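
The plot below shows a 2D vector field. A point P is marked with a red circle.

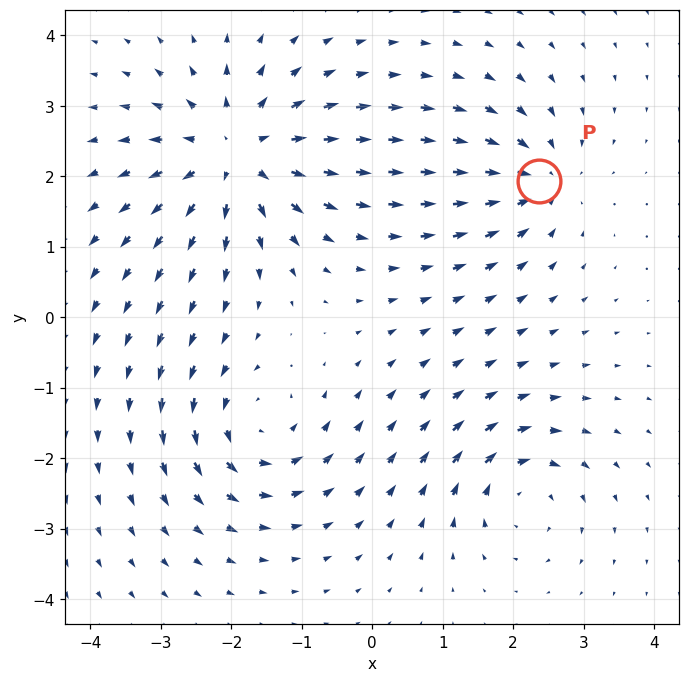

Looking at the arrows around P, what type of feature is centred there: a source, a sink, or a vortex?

sink

At P (2.4, 1.9) the arrows converge inward. Divergence about -4, curl ≈0 — negative divergence with near-zero curl is a sink.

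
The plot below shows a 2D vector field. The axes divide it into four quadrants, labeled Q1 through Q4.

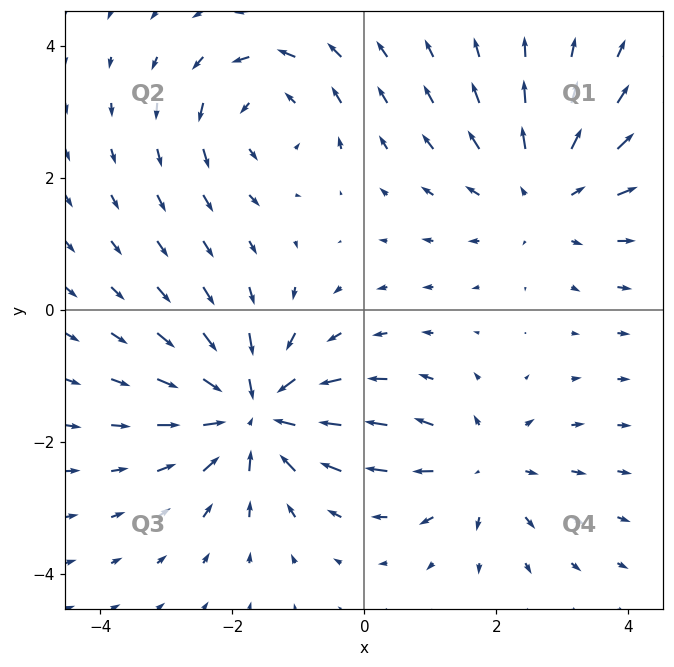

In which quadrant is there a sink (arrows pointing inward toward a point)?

Q3

The sink sits at approximately (-1.7, -1.6), which lies in quadrant Q3. The divergence there is about -5, negative as expected for a sink.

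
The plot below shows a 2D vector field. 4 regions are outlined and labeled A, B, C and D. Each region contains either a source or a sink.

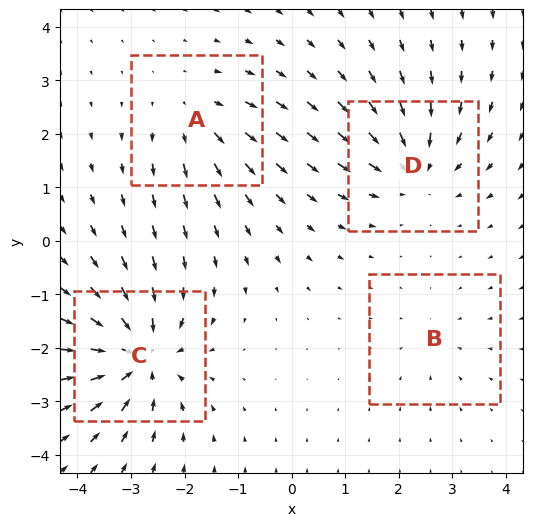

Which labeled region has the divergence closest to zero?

Divergence at each region's feature centre — A: about +4, B: about -2, C: about -7, D: about -5. Region B is closest to zero.

B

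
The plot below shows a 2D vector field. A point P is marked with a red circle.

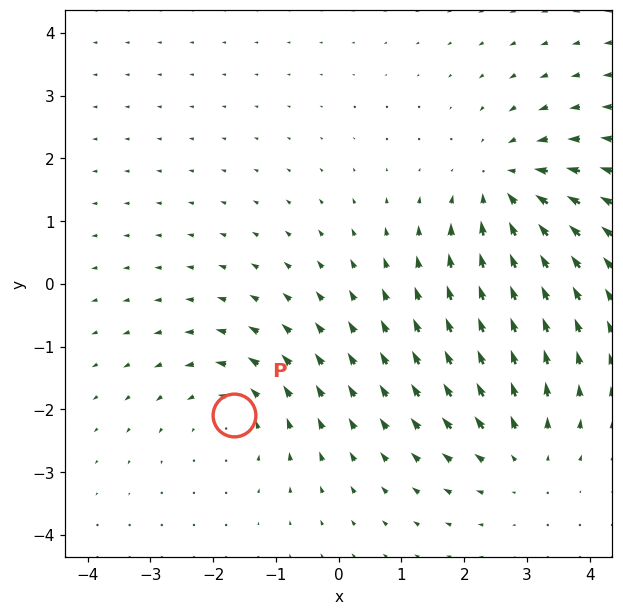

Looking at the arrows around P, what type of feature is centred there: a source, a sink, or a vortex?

vortex

At P (-1.7, -2.1) the arrows circulate counterclockwise. Divergence ≈0, curl about +3 — near-zero divergence with nonzero curl is a vortex.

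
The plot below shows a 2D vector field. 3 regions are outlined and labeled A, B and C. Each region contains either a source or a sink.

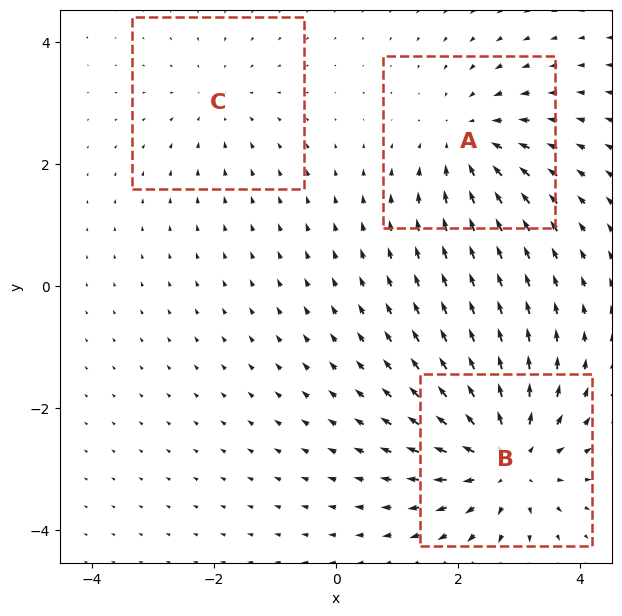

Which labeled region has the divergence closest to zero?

C

Divergence at each region's feature centre — A: about -3, B: about +5, C: about -2. Region C is closest to zero.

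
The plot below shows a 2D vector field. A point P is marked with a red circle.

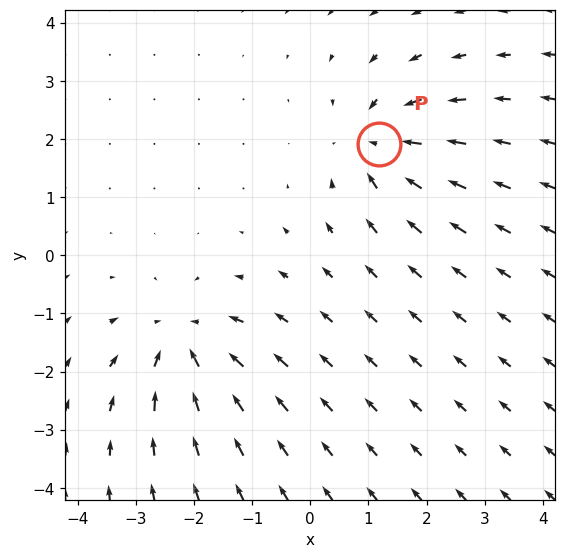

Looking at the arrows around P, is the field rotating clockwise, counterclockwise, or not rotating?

not rotating

Near P at (1.2, 1.9) the arrows show no circulation. The curl there is ≈0.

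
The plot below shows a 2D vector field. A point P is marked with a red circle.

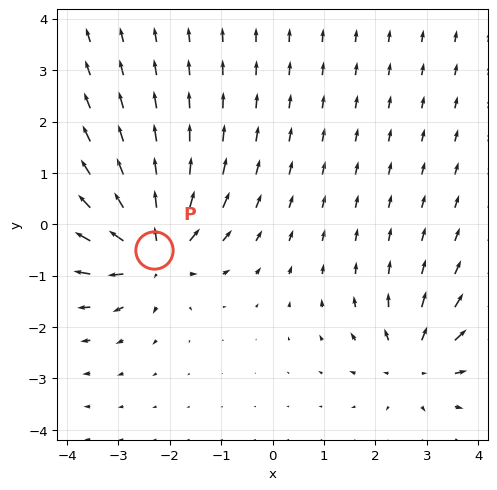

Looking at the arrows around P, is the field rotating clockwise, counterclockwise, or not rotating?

not rotating

Near P at (-2.3, -0.5) the arrows show no circulation. The curl there is ≈0.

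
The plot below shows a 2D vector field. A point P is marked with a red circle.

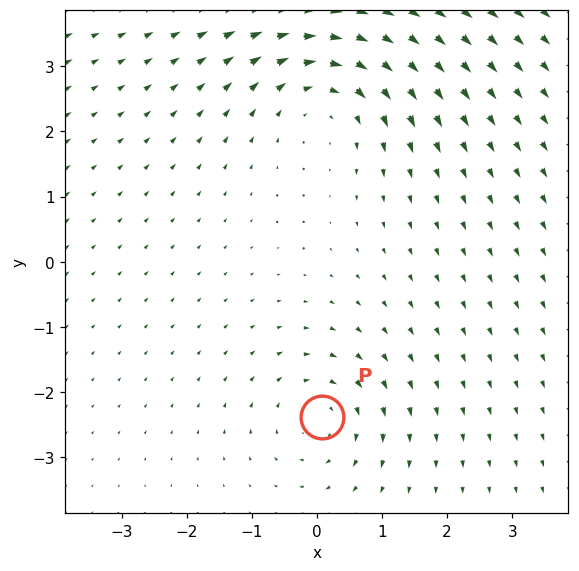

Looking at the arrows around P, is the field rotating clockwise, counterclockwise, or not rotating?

clockwise

Near P at (0.1, -2.4) the arrows circulate clockwise. The curl (z-component) there is about -3; negative curl means clockwise rotation.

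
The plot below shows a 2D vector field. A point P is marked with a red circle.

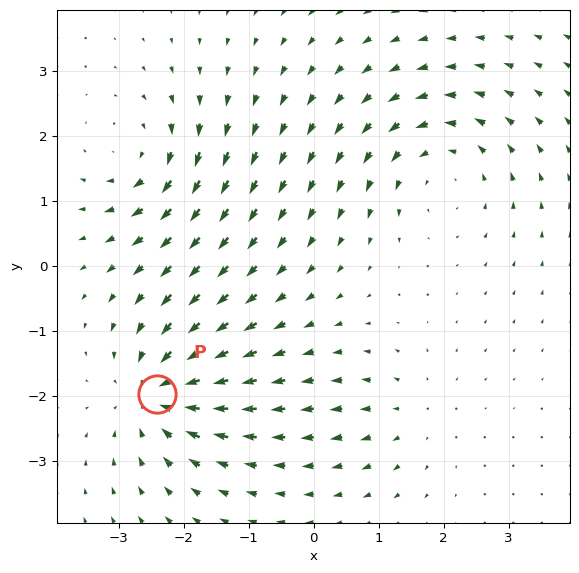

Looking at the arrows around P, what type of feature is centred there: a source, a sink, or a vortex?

sink

At P (-2.4, -2.0) the arrows converge inward. Divergence about -6, curl ≈0 — negative divergence with near-zero curl is a sink.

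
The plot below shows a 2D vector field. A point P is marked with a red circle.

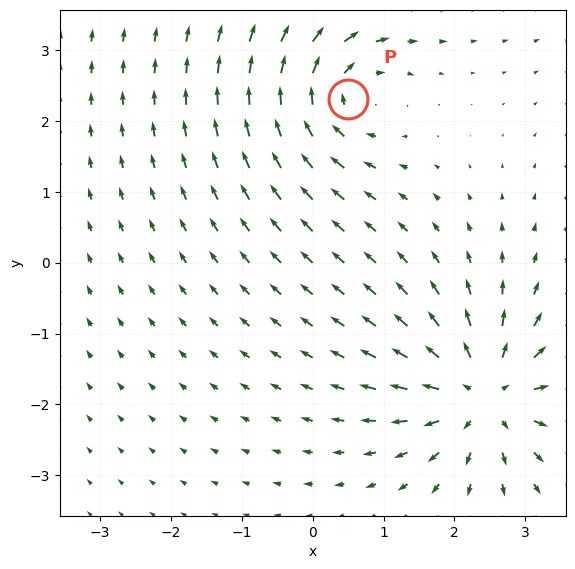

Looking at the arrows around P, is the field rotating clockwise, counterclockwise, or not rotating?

Near P at (0.5, 2.3) the arrows circulate clockwise. The curl (z-component) there is about -4; negative curl means clockwise rotation.

clockwise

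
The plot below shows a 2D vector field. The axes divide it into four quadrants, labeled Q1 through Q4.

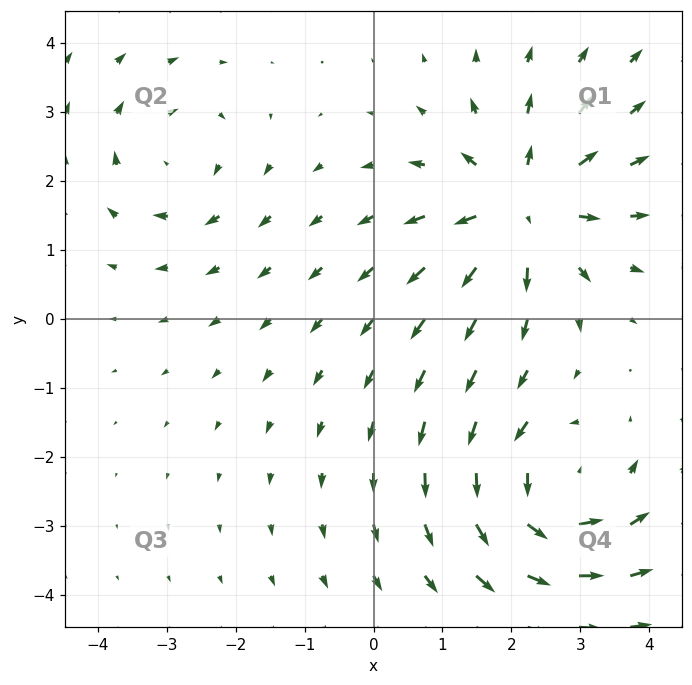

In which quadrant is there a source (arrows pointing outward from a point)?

The source sits at approximately (2.1, 1.6), which lies in quadrant Q1. The divergence there is about +5, positive as expected for a source.

Q1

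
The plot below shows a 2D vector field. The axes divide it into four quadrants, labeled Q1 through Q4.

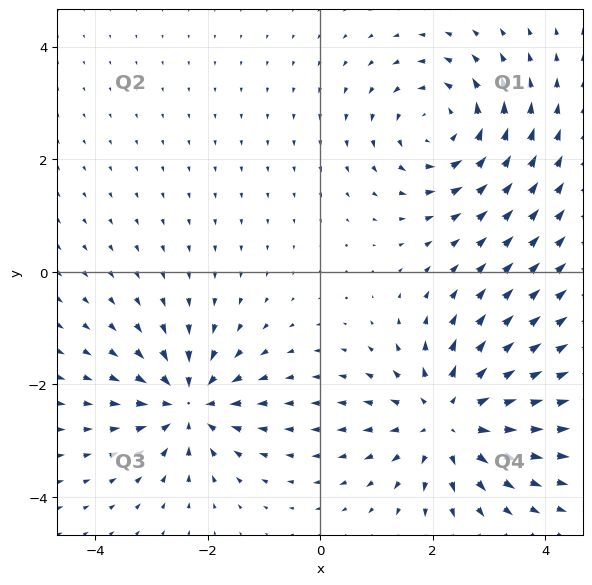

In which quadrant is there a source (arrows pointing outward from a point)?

The source sits at approximately (2.3, -2.6), which lies in quadrant Q4. The divergence there is about +3, positive as expected for a source.

Q4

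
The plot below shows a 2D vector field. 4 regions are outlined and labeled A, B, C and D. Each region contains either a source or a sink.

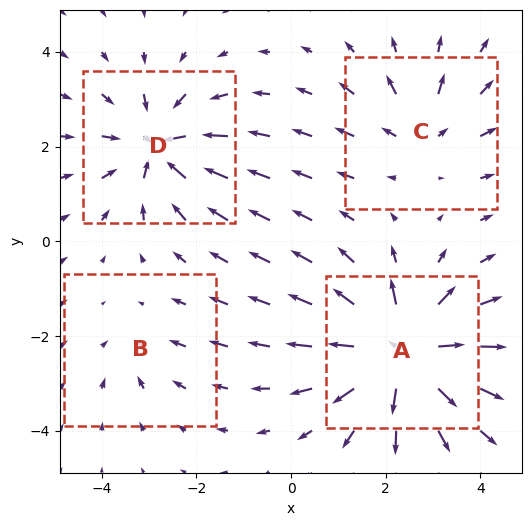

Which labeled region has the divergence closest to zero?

B

Divergence at each region's feature centre — A: about +7, B: about -2, C: about +3, D: about -5. Region B is closest to zero.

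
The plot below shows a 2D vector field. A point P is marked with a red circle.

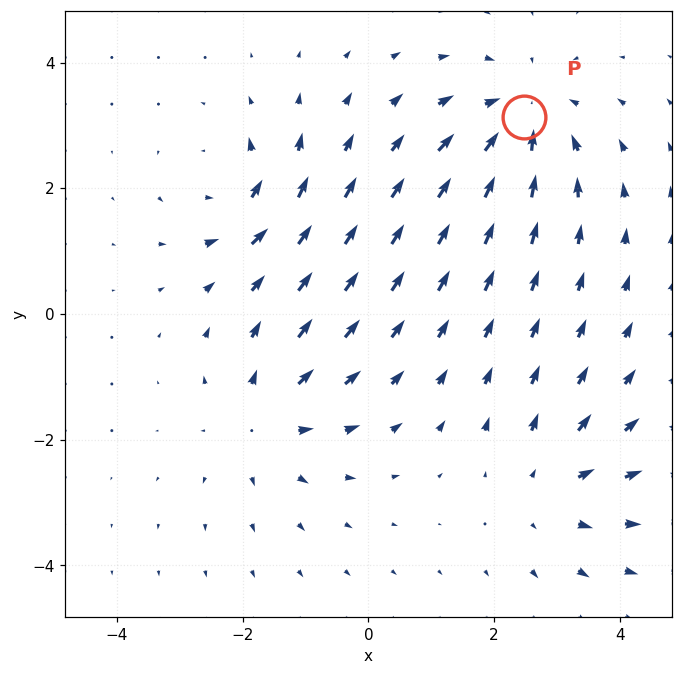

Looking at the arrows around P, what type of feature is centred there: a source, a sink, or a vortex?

At P (2.5, 3.1) the arrows converge inward. Divergence about -4, curl ≈0 — negative divergence with near-zero curl is a sink.

sink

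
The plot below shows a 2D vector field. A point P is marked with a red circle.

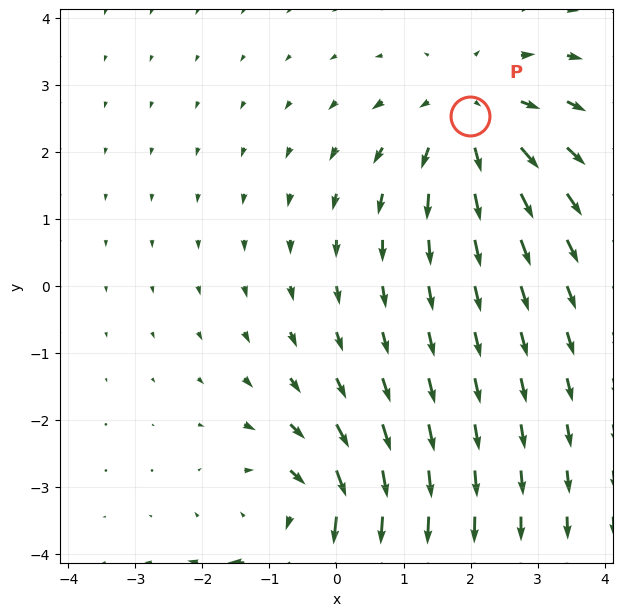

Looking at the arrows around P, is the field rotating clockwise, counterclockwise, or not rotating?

Near P at (2.0, 2.5) the arrows show no circulation. The curl there is ≈0.

not rotating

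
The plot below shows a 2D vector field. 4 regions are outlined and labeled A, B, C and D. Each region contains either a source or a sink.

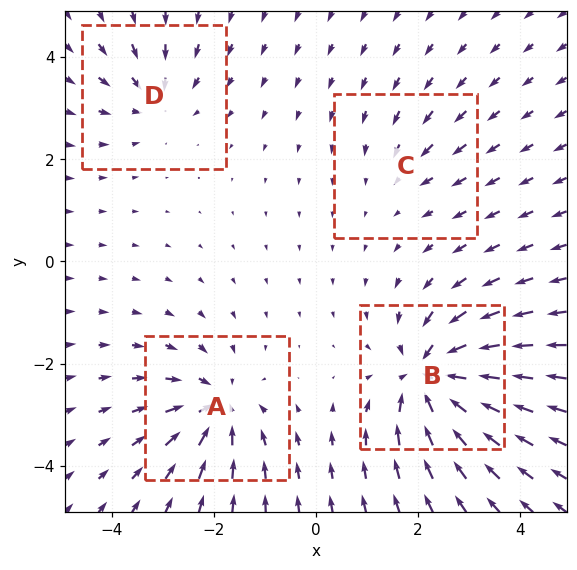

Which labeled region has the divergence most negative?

B

Divergence at each region's feature centre — A: about -6, B: about -8, C: about -2, D: about -4. Region B is most negative.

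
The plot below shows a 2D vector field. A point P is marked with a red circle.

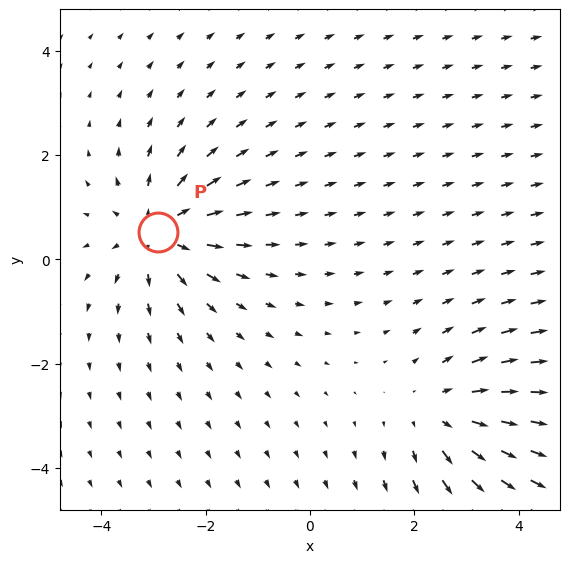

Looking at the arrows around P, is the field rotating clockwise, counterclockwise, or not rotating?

not rotating

Near P at (-2.9, 0.5) the arrows show no circulation. The curl there is ≈0.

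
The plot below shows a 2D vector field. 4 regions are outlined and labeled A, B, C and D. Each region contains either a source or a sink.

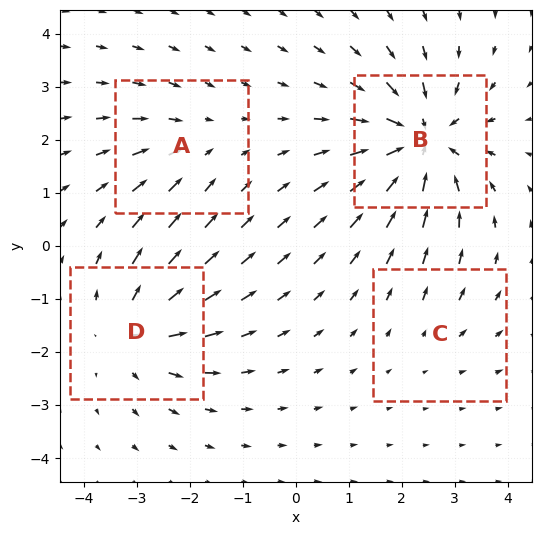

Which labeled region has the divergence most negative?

Divergence at each region's feature centre — A: about -3, B: about -7, C: about +2, D: about +5. Region B is most negative.

B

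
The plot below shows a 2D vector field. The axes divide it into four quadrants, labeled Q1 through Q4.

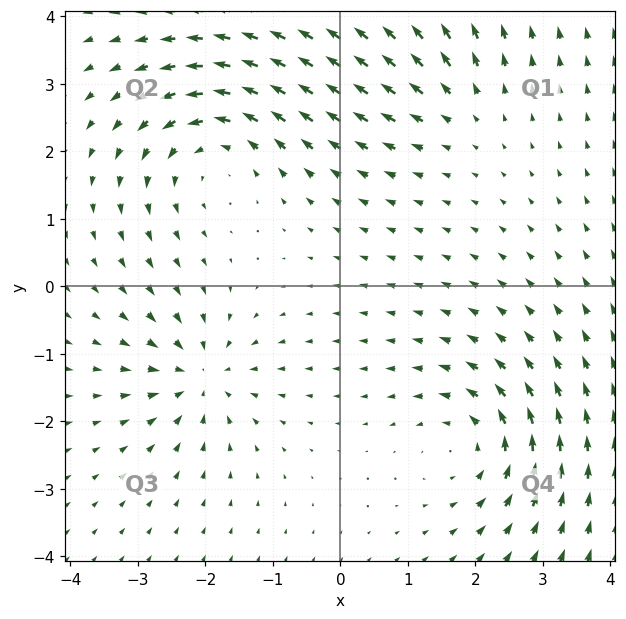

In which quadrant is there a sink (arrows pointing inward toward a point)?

Q3

The sink sits at approximately (-2.1, -1.3), which lies in quadrant Q3. The divergence there is about -4, negative as expected for a sink.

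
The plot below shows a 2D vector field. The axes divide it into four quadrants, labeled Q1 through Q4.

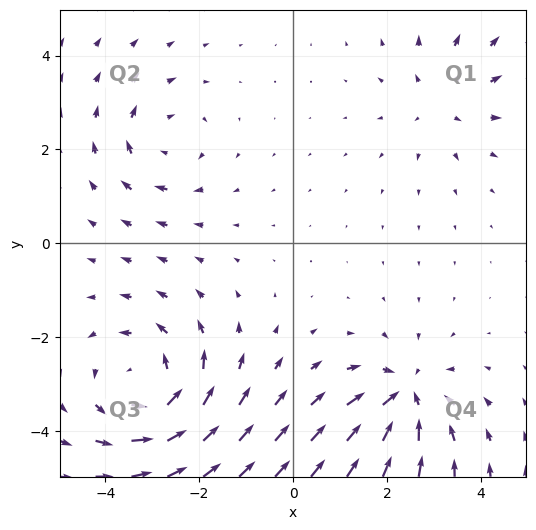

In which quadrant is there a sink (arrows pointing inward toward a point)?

Q4

The sink sits at approximately (2.4, -3.3), which lies in quadrant Q4. The divergence there is about -5, negative as expected for a sink.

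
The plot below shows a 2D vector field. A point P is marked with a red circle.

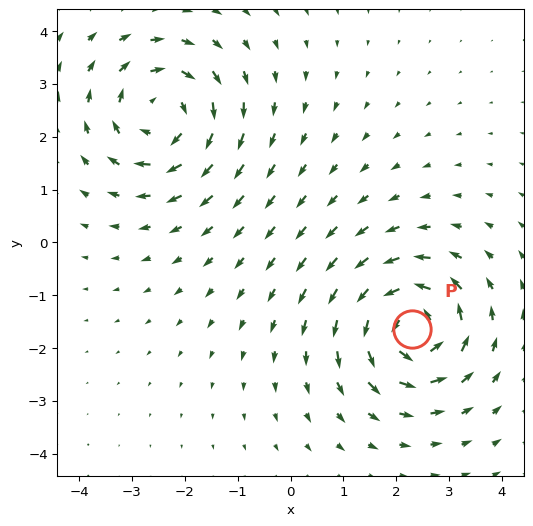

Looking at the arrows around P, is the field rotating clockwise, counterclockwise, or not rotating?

counterclockwise

Near P at (2.3, -1.6) the arrows circulate counterclockwise. The curl (z-component) there is about +7; positive curl means counterclockwise rotation.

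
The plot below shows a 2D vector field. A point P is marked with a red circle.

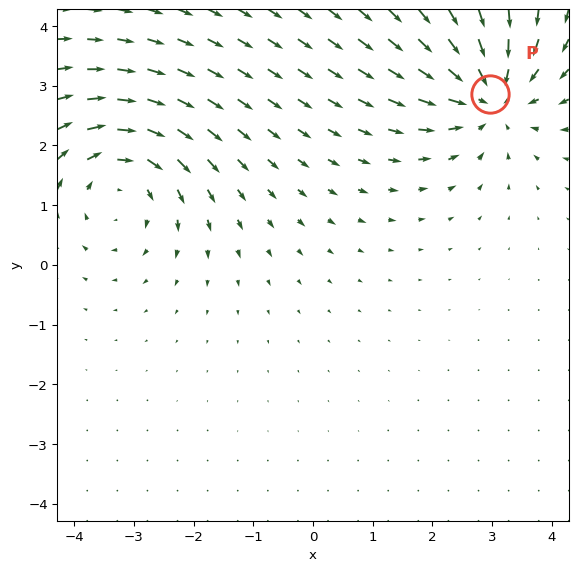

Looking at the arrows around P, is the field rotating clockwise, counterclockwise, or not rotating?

not rotating

Near P at (3.0, 2.9) the arrows show no circulation. The curl there is ≈0.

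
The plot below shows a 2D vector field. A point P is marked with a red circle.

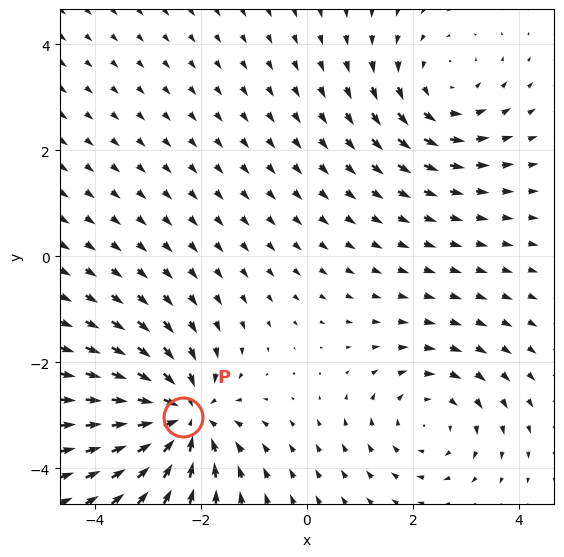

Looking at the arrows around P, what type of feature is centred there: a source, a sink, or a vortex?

At P (-2.3, -3.0) the arrows converge inward. Divergence about -5, curl ≈0 — negative divergence with near-zero curl is a sink.

sink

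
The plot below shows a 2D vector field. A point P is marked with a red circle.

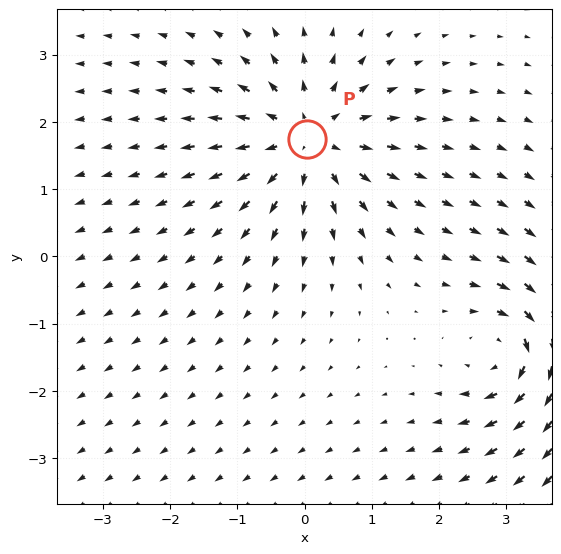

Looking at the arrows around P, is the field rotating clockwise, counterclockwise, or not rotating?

Near P at (0.0, 1.7) the arrows show no circulation. The curl there is ≈0.

not rotating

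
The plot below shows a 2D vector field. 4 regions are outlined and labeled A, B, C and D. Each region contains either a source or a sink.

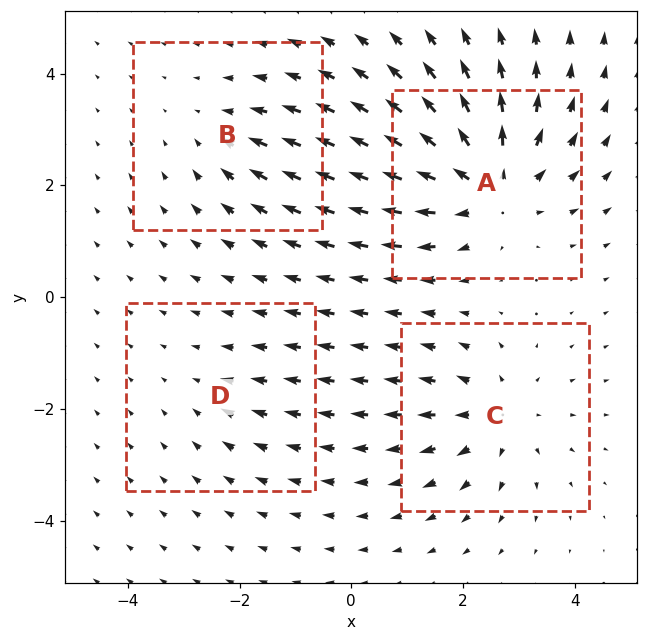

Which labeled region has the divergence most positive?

Divergence at each region's feature centre — A: about +6, B: about -3, C: about +4, D: about -2. Region A is most positive.

A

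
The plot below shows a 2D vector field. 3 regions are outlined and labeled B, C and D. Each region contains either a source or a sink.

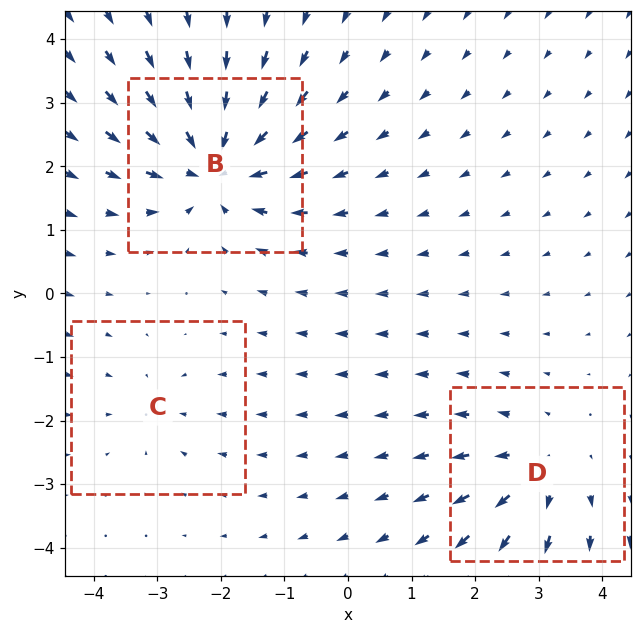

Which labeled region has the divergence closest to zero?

Divergence at each region's feature centre — B: about -5, C: about -2, D: about +3. Region C is closest to zero.

C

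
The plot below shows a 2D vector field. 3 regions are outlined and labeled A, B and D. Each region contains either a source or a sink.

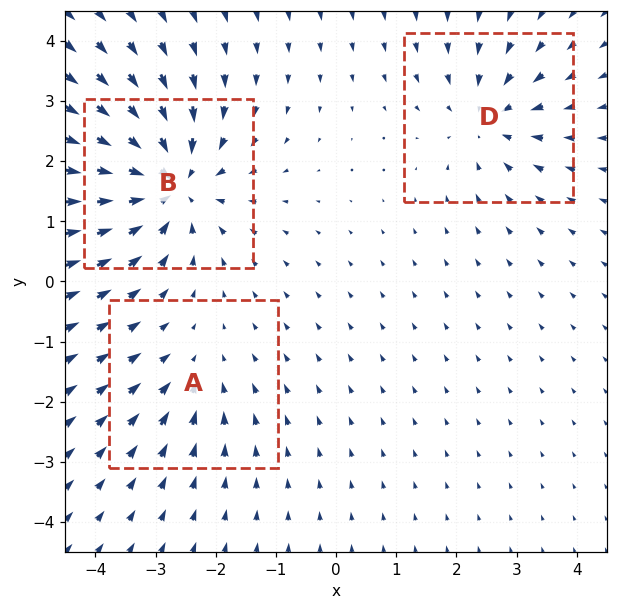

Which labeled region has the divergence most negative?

Divergence at each region's feature centre — A: about -2, B: about -6, D: about -3. Region B is most negative.

B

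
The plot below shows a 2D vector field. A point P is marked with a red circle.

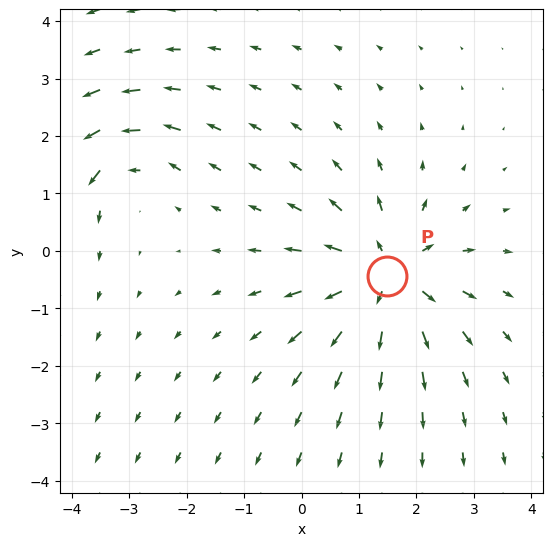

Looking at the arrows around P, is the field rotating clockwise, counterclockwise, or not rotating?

Near P at (1.5, -0.4) the arrows show no circulation. The curl there is ≈0.

not rotating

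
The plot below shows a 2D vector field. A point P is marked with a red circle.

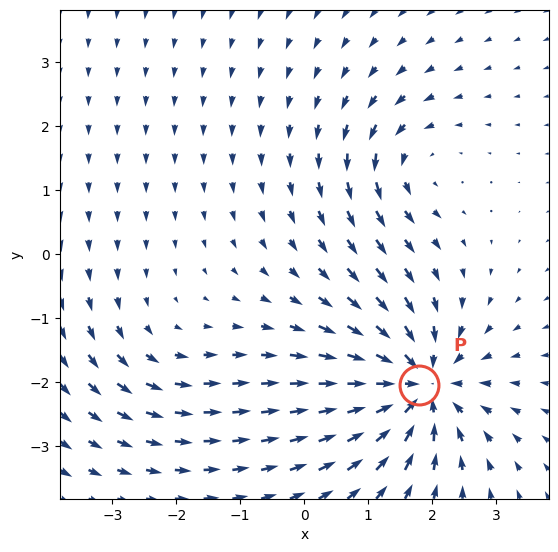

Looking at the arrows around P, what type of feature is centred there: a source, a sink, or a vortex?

At P (1.8, -2.0) the arrows converge inward. Divergence about -6, curl ≈0 — negative divergence with near-zero curl is a sink.

sink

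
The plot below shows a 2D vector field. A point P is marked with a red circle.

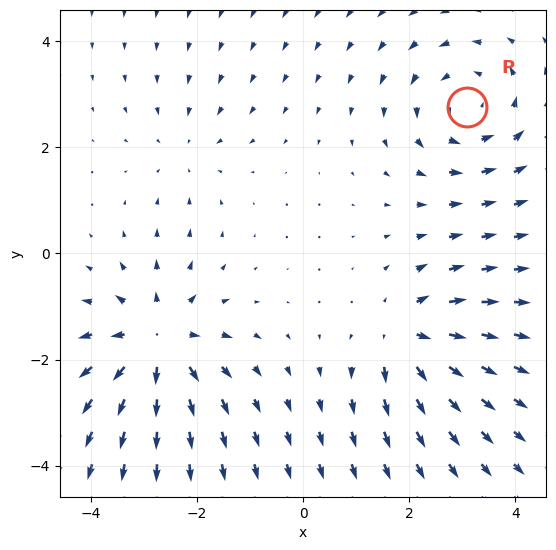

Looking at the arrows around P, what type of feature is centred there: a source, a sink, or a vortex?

At P (3.1, 2.8) the arrows circulate counterclockwise. Divergence ≈0, curl about +4 — near-zero divergence with nonzero curl is a vortex.

vortex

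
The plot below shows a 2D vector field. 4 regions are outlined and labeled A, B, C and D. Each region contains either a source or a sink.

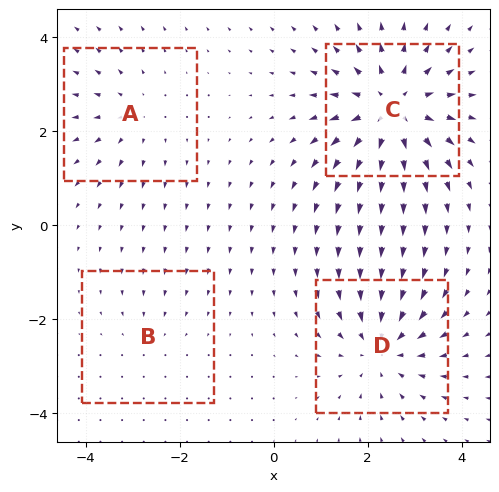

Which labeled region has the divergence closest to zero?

B

Divergence at each region's feature centre — A: about +3, B: about -2, C: about +6, D: about -5. Region B is closest to zero.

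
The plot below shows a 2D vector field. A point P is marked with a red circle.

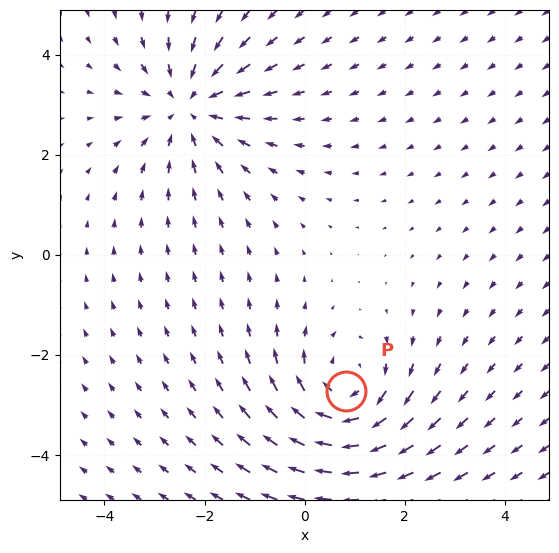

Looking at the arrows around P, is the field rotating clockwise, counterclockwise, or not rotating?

clockwise

Near P at (0.8, -2.7) the arrows circulate clockwise. The curl (z-component) there is about -4; negative curl means clockwise rotation.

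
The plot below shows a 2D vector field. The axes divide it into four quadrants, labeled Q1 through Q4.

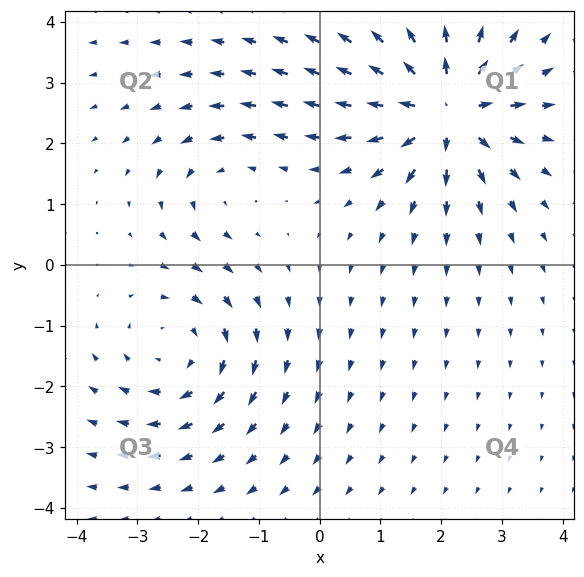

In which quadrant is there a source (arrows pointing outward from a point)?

The source sits at approximately (2.1, 2.6), which lies in quadrant Q1. The divergence there is about +6, positive as expected for a source.

Q1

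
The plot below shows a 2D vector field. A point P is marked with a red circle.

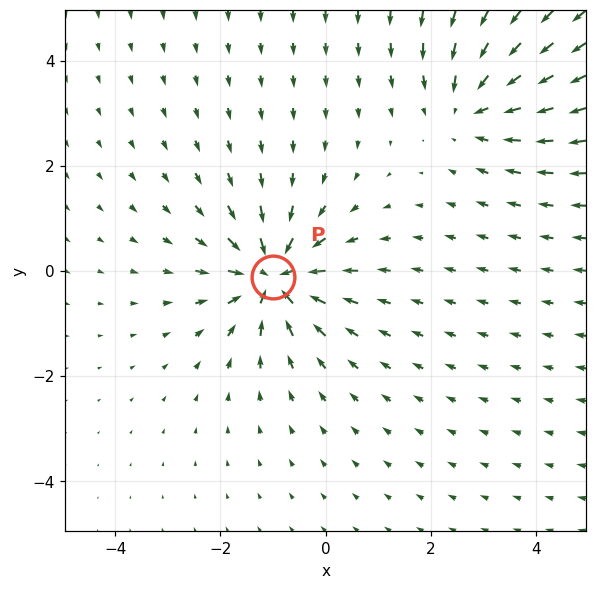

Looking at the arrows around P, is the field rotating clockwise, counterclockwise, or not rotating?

not rotating

Near P at (-1.0, -0.1) the arrows show no circulation. The curl there is ≈0.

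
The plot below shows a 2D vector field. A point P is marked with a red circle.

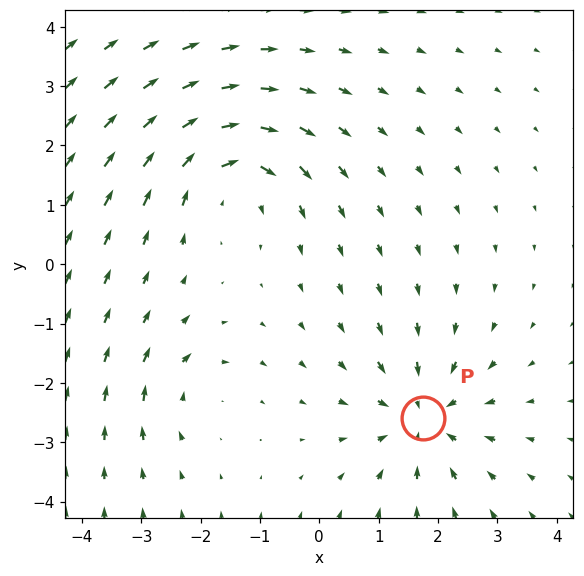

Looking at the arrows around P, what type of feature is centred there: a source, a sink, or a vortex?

At P (1.8, -2.6) the arrows converge inward. Divergence about -5, curl ≈0 — negative divergence with near-zero curl is a sink.

sink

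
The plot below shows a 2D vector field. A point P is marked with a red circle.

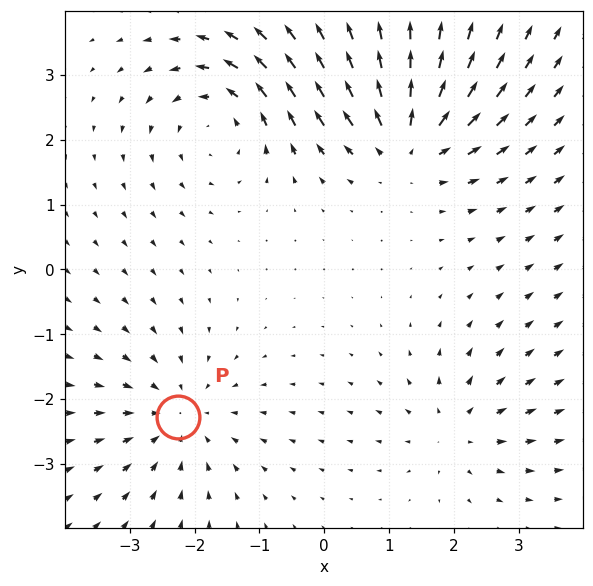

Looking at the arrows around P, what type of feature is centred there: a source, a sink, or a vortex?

At P (-2.3, -2.3) the arrows converge inward. Divergence about -4, curl ≈0 — negative divergence with near-zero curl is a sink.

sink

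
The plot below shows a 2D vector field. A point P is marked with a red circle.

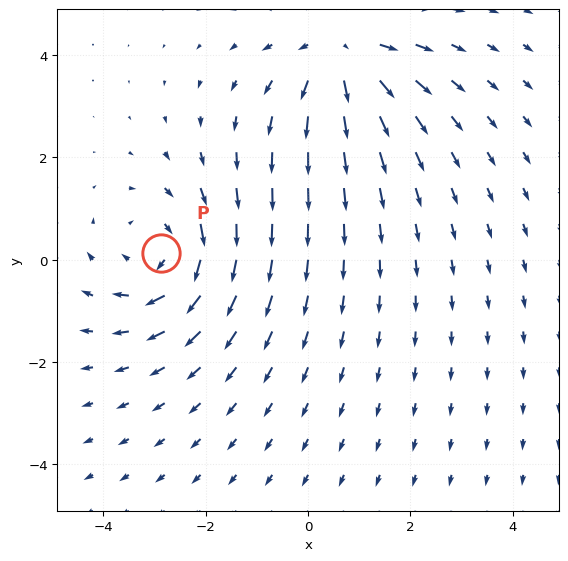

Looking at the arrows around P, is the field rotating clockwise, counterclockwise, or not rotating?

clockwise

Near P at (-2.9, 0.1) the arrows circulate clockwise. The curl (z-component) there is about -4; negative curl means clockwise rotation.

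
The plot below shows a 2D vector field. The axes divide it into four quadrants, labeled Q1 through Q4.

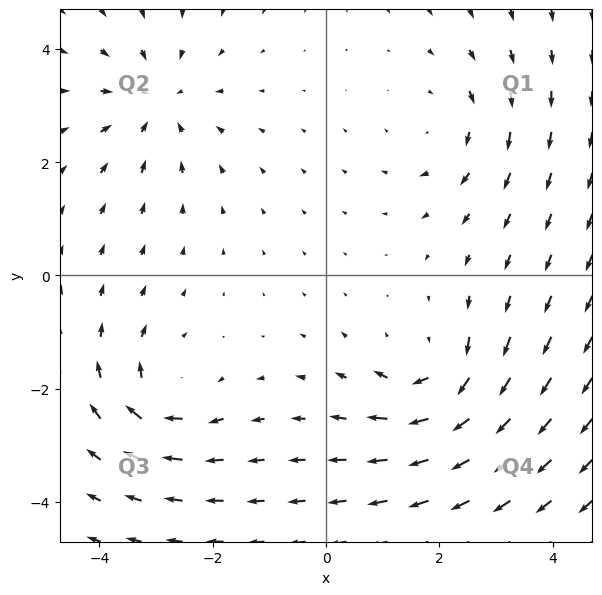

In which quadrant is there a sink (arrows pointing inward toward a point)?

The sink sits at approximately (-3.0, 3.1), which lies in quadrant Q2. The divergence there is about -3, negative as expected for a sink.

Q2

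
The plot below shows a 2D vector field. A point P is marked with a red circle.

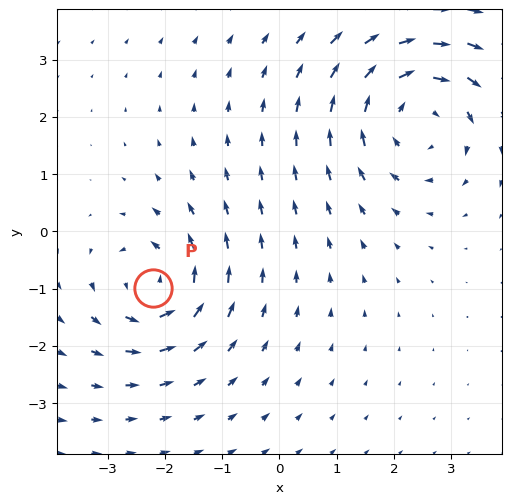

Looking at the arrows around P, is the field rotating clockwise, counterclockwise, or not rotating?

Near P at (-2.2, -1.0) the arrows circulate counterclockwise. The curl (z-component) there is about +4; positive curl means counterclockwise rotation.

counterclockwise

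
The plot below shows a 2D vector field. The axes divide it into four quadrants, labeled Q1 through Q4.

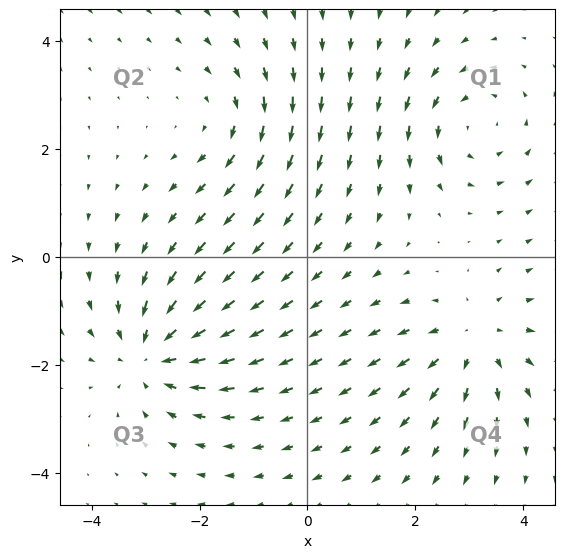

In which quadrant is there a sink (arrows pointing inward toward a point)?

Q3

The sink sits at approximately (-2.9, -1.8), which lies in quadrant Q3. The divergence there is about -4, negative as expected for a sink.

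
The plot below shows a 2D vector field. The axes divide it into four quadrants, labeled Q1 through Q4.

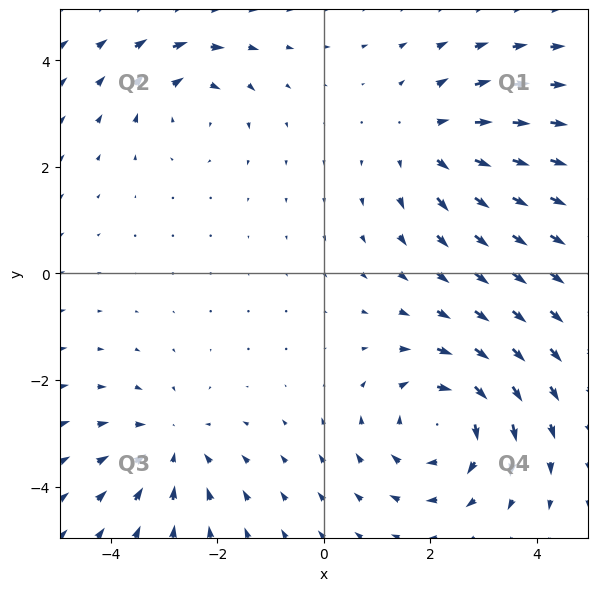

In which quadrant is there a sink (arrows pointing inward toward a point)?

The sink sits at approximately (-2.9, -3.3), which lies in quadrant Q3. The divergence there is about -3, negative as expected for a sink.

Q3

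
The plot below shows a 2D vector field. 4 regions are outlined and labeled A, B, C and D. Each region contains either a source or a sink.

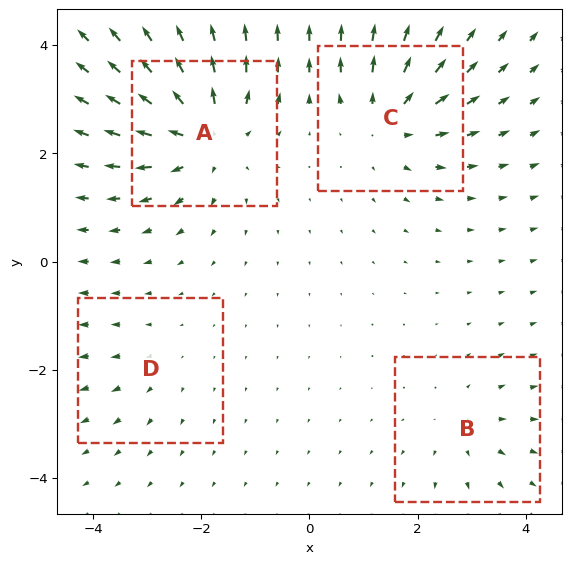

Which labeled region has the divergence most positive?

A

Divergence at each region's feature centre — A: about +7, B: about +3, C: about +5, D: about +2. Region A is most positive.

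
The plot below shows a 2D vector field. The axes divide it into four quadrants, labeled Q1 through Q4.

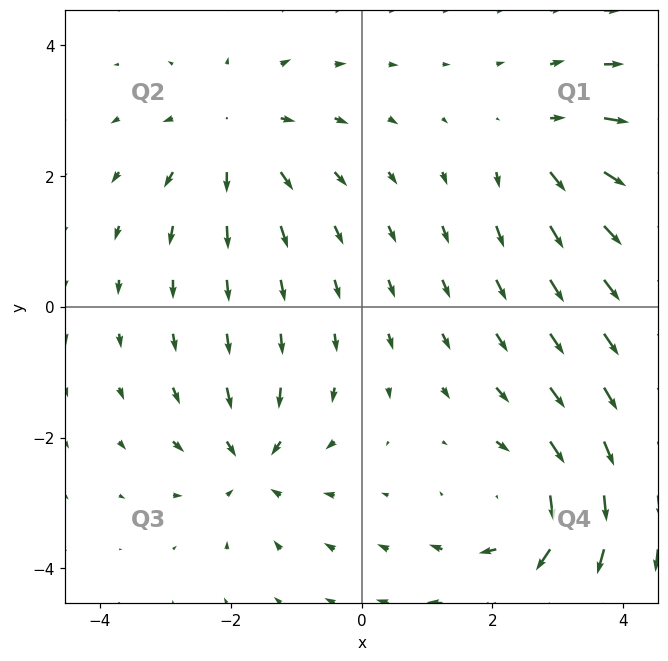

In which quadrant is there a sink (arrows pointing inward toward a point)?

The sink sits at approximately (-1.7, -2.4), which lies in quadrant Q3. The divergence there is about -4, negative as expected for a sink.

Q3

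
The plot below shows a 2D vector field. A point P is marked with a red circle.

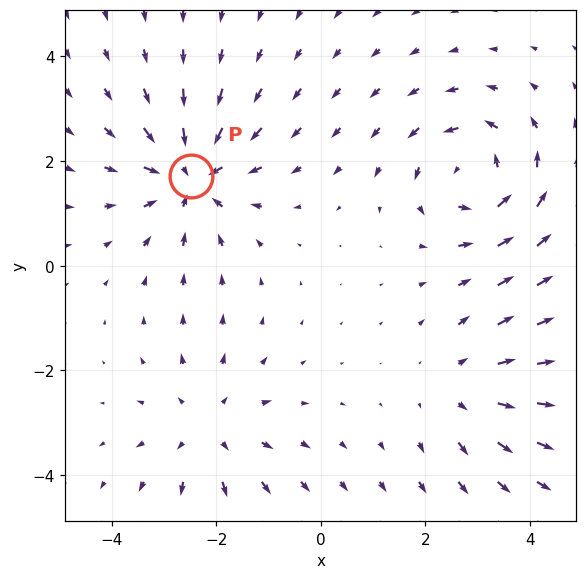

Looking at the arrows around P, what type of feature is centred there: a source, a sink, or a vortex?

At P (-2.5, 1.7) the arrows converge inward. Divergence about -5, curl ≈0 — negative divergence with near-zero curl is a sink.

sink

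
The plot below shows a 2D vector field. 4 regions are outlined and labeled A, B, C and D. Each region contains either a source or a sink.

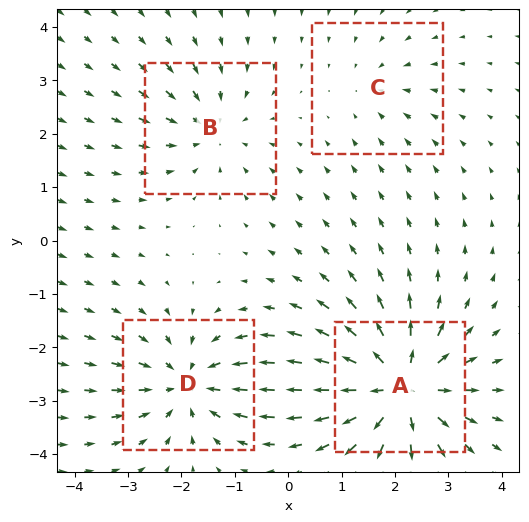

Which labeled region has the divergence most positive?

Divergence at each region's feature centre — A: about +7, B: about -4, C: about -2, D: about -5. Region A is most positive.

A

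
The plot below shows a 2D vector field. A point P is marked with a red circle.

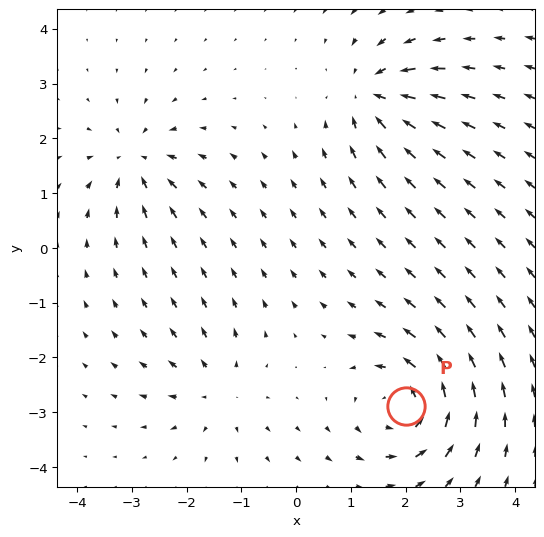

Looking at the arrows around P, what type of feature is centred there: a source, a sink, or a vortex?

At P (2.0, -2.9) the arrows circulate counterclockwise. Divergence ≈0, curl about +6 — near-zero divergence with nonzero curl is a vortex.

vortex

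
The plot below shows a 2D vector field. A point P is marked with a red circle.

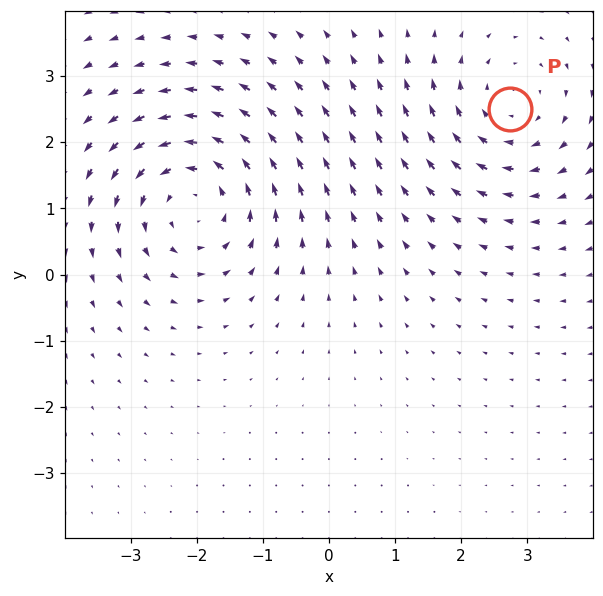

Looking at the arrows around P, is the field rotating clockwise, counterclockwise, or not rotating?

clockwise

Near P at (2.7, 2.5) the arrows circulate clockwise. The curl (z-component) there is about -2; negative curl means clockwise rotation.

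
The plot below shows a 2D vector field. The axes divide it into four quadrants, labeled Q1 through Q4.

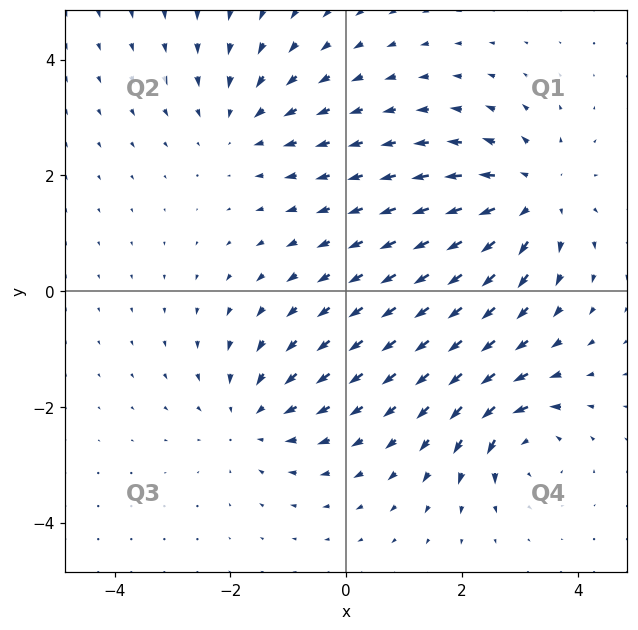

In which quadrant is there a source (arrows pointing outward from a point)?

Q1

The source sits at approximately (3.2, 1.6), which lies in quadrant Q1. The divergence there is about +4, positive as expected for a source.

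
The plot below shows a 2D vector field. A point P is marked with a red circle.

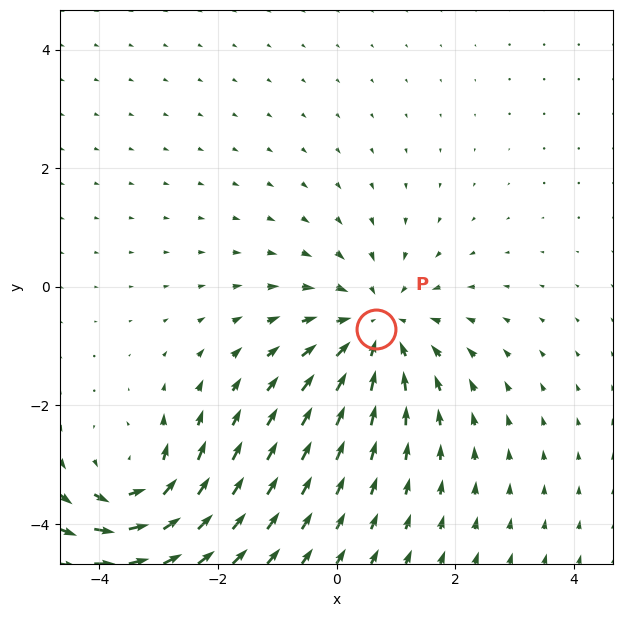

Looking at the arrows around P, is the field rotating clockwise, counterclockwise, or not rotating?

not rotating

Near P at (0.7, -0.7) the arrows show no circulation. The curl there is ≈0.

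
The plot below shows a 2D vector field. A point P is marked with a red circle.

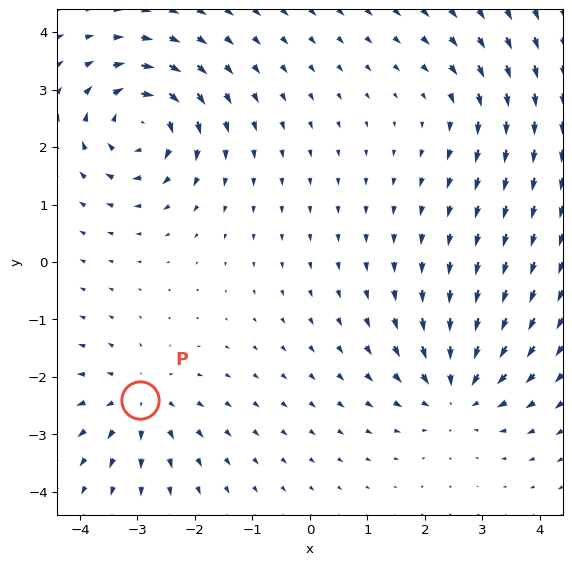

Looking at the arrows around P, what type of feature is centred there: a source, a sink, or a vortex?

source

At P (-3.0, -2.4) the arrows spread outward. Divergence about +4, curl ≈0 — positive divergence with near-zero curl is a source.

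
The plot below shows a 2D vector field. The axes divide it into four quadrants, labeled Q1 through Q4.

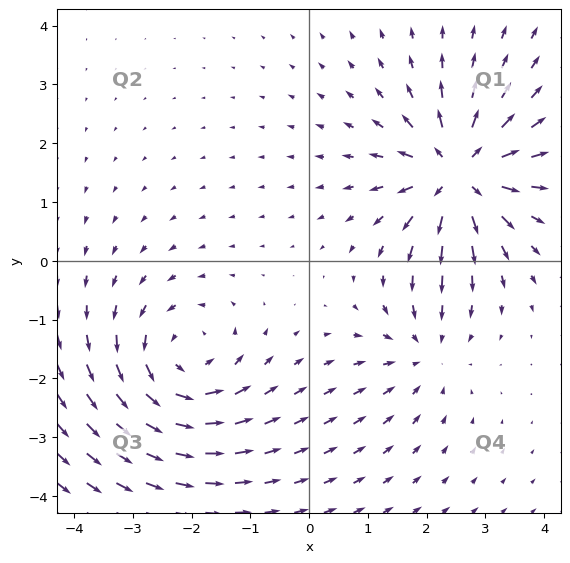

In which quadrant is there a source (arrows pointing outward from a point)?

The source sits at approximately (2.5, 1.5), which lies in quadrant Q1. The divergence there is about +7, positive as expected for a source.

Q1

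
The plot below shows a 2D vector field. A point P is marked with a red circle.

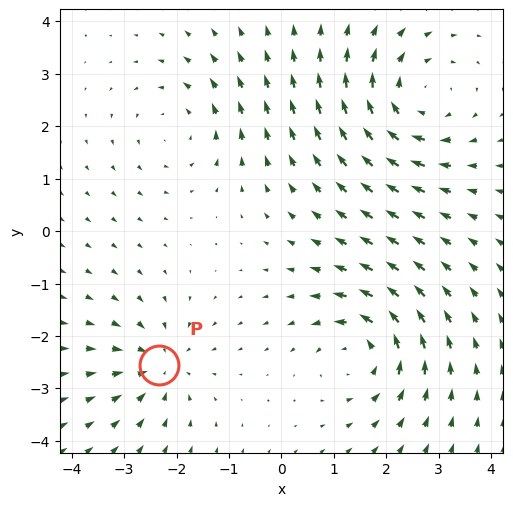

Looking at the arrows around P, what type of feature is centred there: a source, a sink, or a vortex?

sink

At P (-2.3, -2.6) the arrows converge inward. Divergence about -3, curl ≈0 — negative divergence with near-zero curl is a sink.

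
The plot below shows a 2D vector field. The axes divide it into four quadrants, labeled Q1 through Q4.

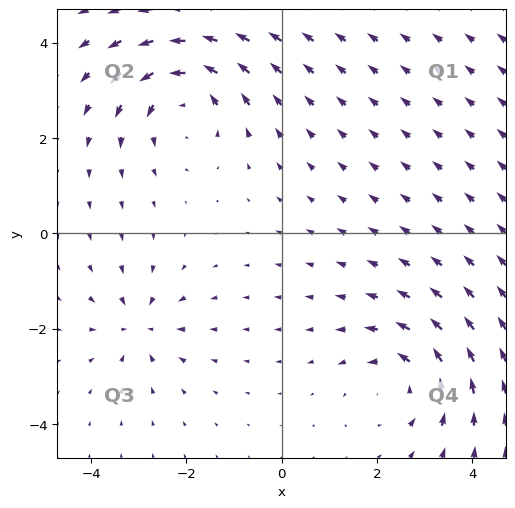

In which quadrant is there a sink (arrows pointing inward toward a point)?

Q3

The sink sits at approximately (-3.0, -1.9), which lies in quadrant Q3. The divergence there is about -4, negative as expected for a sink.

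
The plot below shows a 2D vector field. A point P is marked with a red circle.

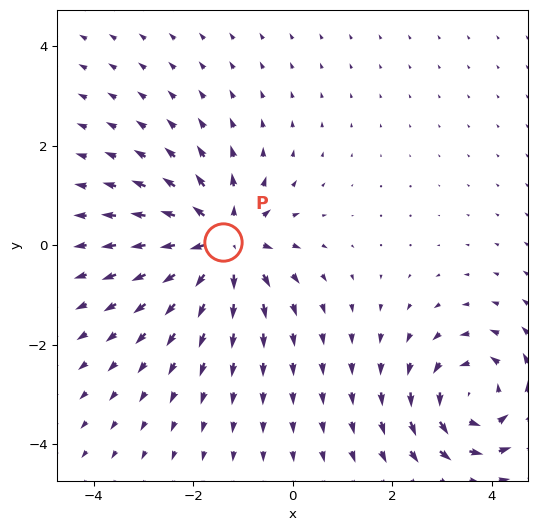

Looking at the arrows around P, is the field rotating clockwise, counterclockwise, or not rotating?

Near P at (-1.4, 0.1) the arrows show no circulation. The curl there is ≈0.

not rotating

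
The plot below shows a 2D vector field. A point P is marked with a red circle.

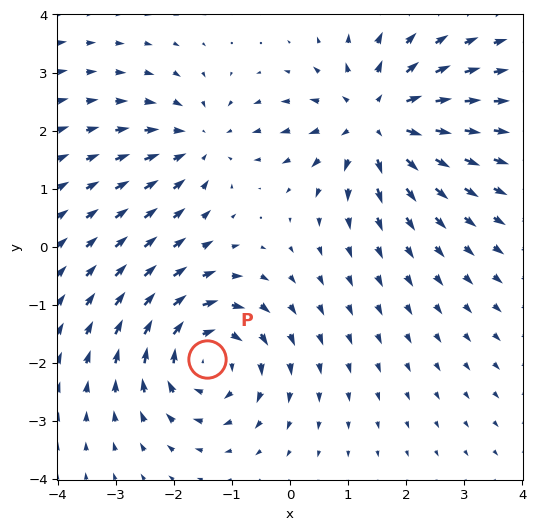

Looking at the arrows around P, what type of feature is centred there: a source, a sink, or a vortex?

At P (-1.4, -1.9) the arrows circulate clockwise. Divergence ≈0, curl about -5 — near-zero divergence with nonzero curl is a vortex.

vortex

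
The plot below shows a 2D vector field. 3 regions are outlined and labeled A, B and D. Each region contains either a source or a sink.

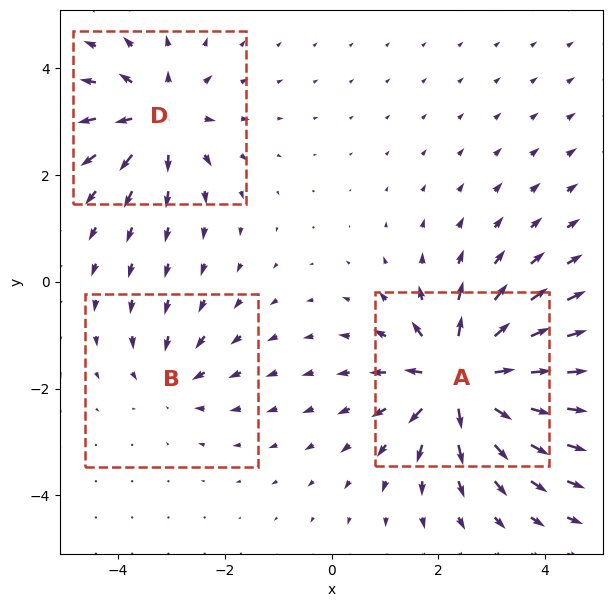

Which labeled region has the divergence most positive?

A

Divergence at each region's feature centre — A: about +6, B: about -2, D: about +4. Region A is most positive.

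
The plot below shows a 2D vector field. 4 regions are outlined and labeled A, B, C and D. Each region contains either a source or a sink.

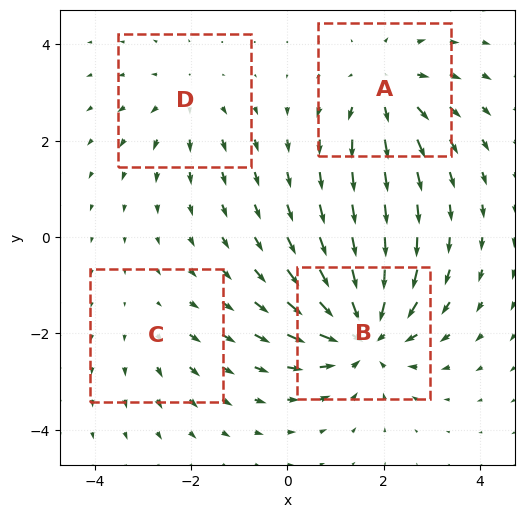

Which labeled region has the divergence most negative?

Divergence at each region's feature centre — A: about +4, B: about -7, C: about +2, D: about +3. Region B is most negative.

B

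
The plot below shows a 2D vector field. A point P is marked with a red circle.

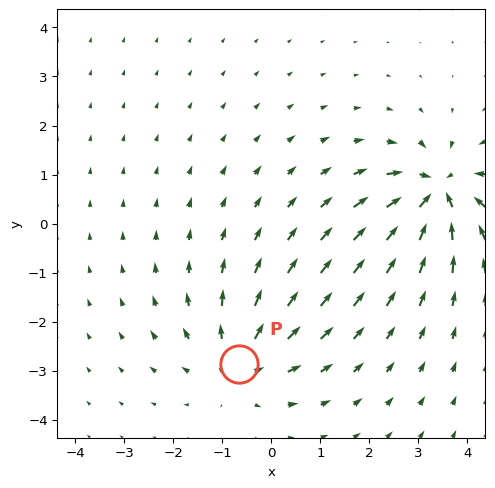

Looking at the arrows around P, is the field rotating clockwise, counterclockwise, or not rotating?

Near P at (-0.7, -2.9) the arrows show no circulation. The curl there is ≈0.

not rotating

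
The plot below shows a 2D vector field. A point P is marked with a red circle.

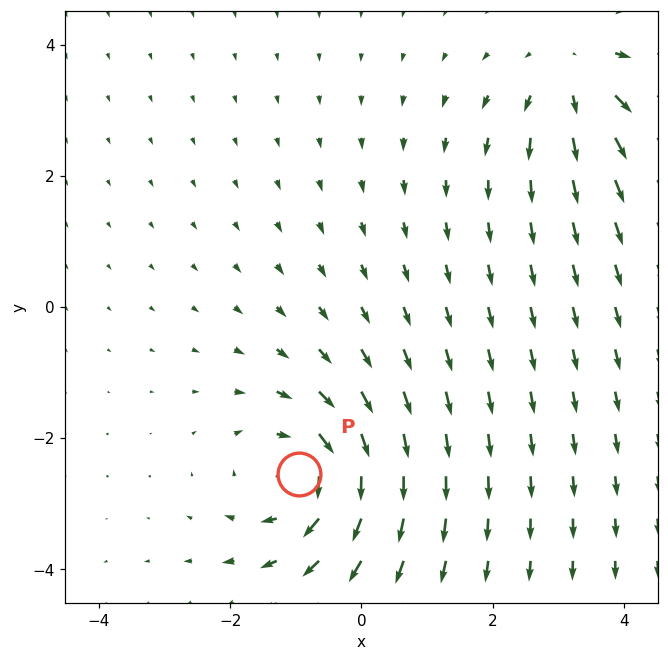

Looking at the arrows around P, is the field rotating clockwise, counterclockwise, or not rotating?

clockwise

Near P at (-1.0, -2.5) the arrows circulate clockwise. The curl (z-component) there is about -4; negative curl means clockwise rotation.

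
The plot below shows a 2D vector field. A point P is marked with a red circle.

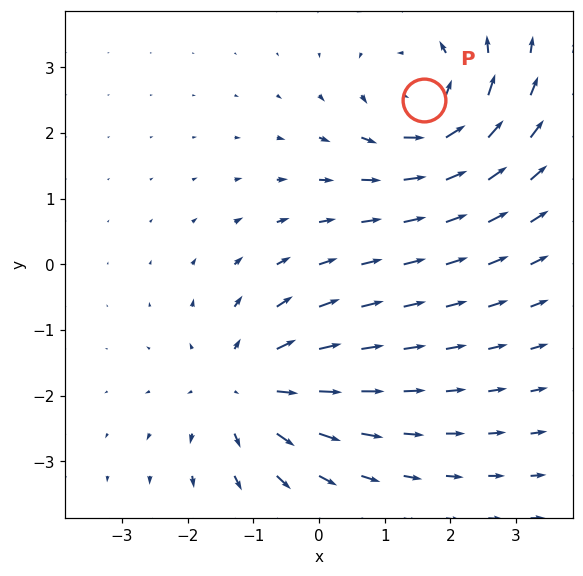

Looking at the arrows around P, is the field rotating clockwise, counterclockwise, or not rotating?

counterclockwise

Near P at (1.6, 2.5) the arrows circulate counterclockwise. The curl (z-component) there is about +5; positive curl means counterclockwise rotation.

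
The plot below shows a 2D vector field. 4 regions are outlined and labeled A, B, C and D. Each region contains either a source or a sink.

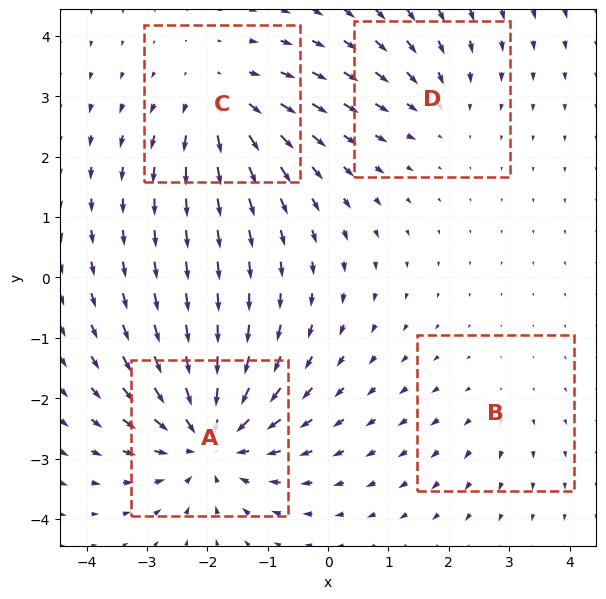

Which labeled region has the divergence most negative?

Divergence at each region's feature centre — A: about -7, B: about +2, C: about +4, D: about -3. Region A is most negative.

A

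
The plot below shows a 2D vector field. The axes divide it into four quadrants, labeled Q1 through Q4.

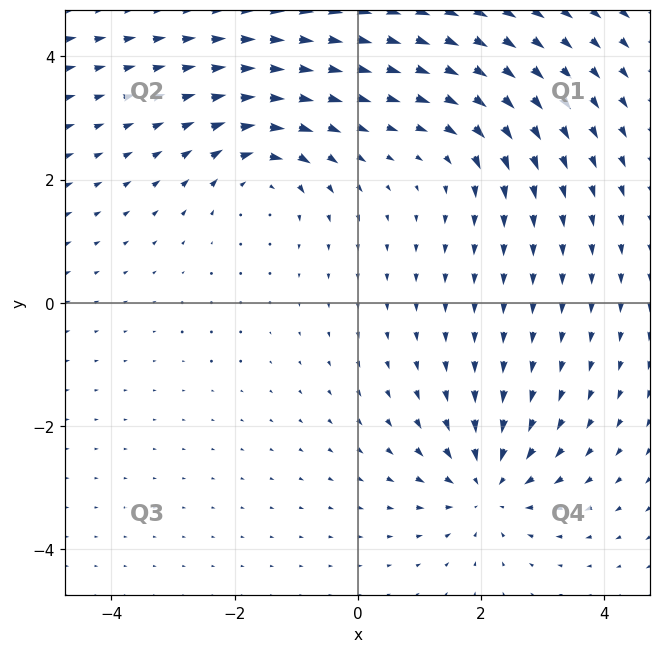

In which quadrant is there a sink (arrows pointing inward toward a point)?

The sink sits at approximately (2.1, -3.0), which lies in quadrant Q4. The divergence there is about -4, negative as expected for a sink.

Q4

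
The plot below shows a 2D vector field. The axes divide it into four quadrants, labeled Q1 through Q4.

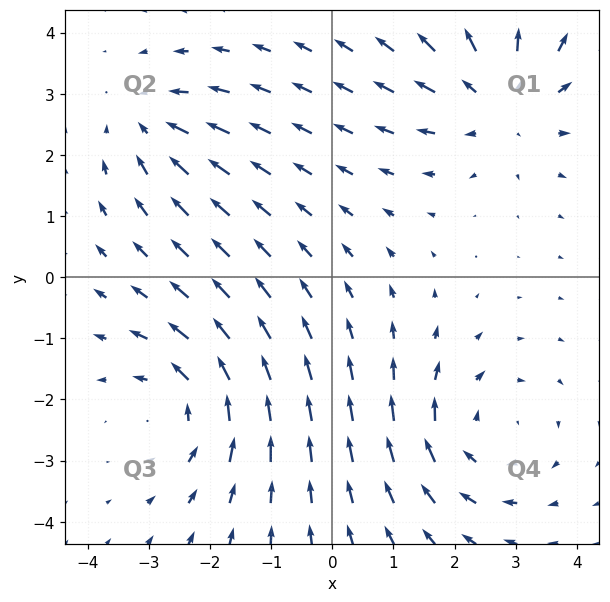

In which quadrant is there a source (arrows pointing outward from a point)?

Q1

The source sits at approximately (2.8, 2.9), which lies in quadrant Q1. The divergence there is about +4, positive as expected for a source.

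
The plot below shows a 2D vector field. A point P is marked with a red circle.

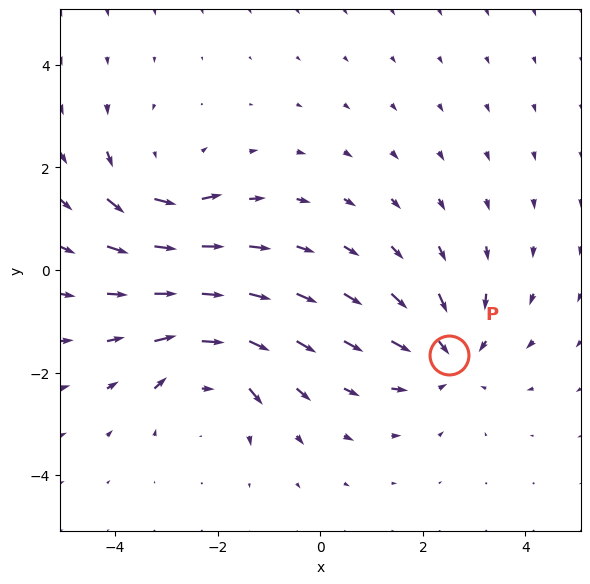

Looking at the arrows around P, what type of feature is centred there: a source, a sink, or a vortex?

sink

At P (2.5, -1.7) the arrows converge inward. Divergence about -4, curl ≈0 — negative divergence with near-zero curl is a sink.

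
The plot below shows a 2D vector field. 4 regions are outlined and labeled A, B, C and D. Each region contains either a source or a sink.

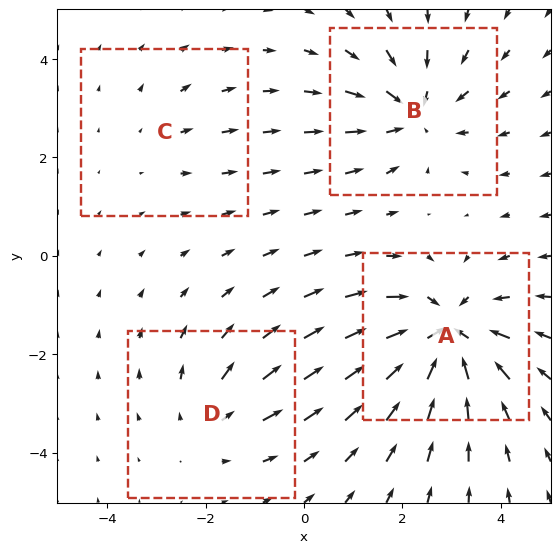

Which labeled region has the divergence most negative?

Divergence at each region's feature centre — A: about -7, B: about -5, C: about +2, D: about +3. Region A is most negative.

A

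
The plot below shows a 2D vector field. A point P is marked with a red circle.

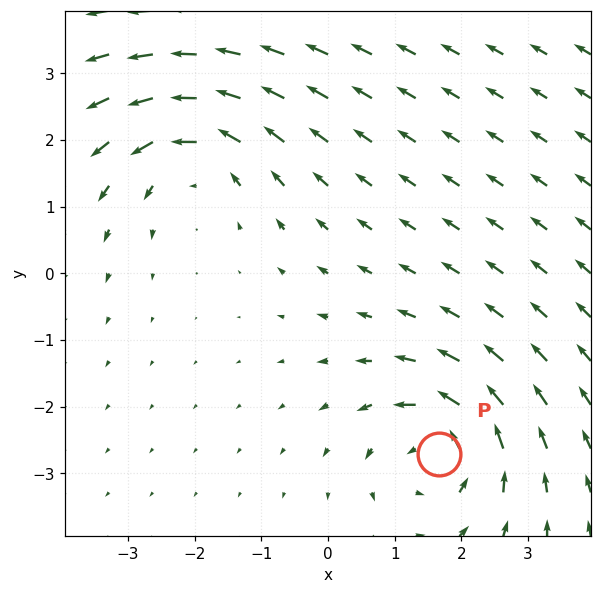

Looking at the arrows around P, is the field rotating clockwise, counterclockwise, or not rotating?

Near P at (1.7, -2.7) the arrows circulate counterclockwise. The curl (z-component) there is about +4; positive curl means counterclockwise rotation.

counterclockwise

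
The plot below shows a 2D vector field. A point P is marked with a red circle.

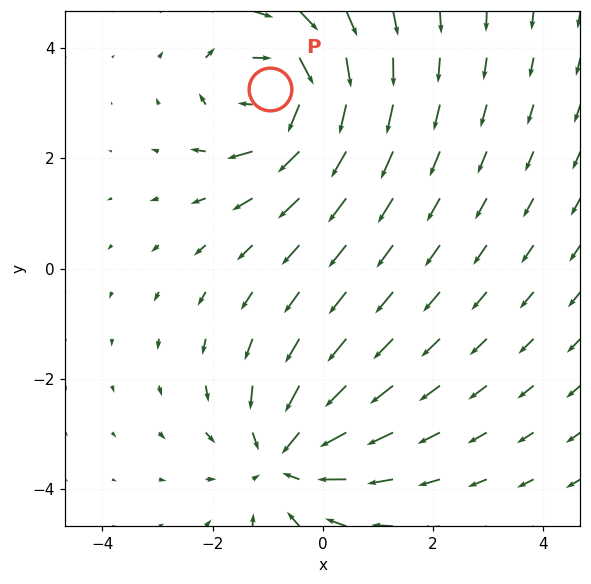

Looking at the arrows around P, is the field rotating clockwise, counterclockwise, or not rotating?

clockwise

Near P at (-1.0, 3.3) the arrows circulate clockwise. The curl (z-component) there is about -5; negative curl means clockwise rotation.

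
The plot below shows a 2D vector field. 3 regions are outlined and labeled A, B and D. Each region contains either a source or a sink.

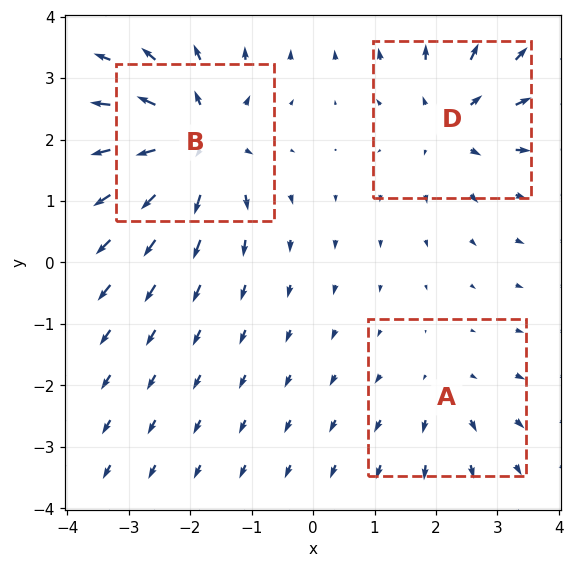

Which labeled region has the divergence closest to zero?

A

Divergence at each region's feature centre — A: about +2, B: about +5, D: about +4. Region A is closest to zero.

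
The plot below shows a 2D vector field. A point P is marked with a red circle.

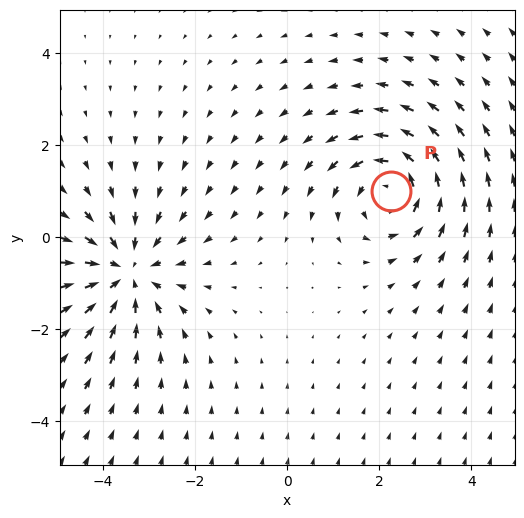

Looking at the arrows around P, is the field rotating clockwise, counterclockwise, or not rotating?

Near P at (2.3, 1.0) the arrows circulate counterclockwise. The curl (z-component) there is about +5; positive curl means counterclockwise rotation.

counterclockwise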